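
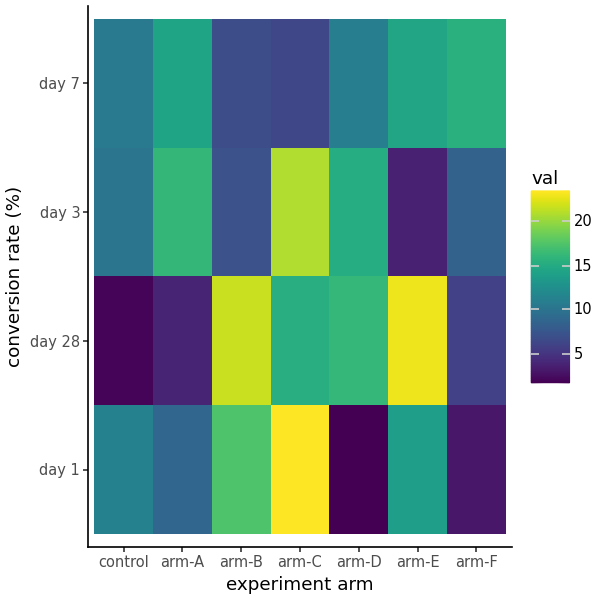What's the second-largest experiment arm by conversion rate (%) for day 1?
Top 3 for day 1: arm-C ≈ 24, arm-B ≈ 18, arm-E ≈ 14.

arm-B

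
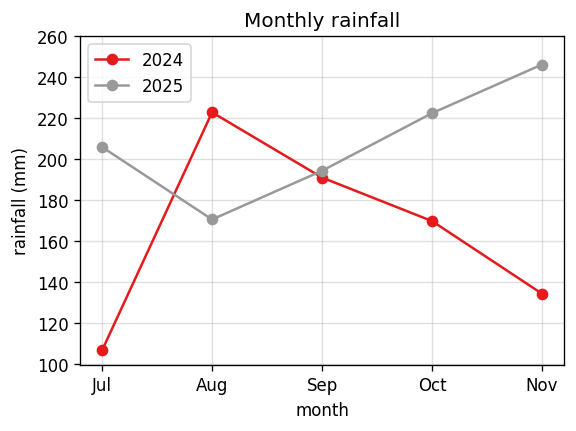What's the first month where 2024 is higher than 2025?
Jul: 2024 ≈ 100 vs 2025 ≈ 200 (not yet); Aug: 2024 ≈ 220 vs 2025 ≈ 180 (first crossover).

Aug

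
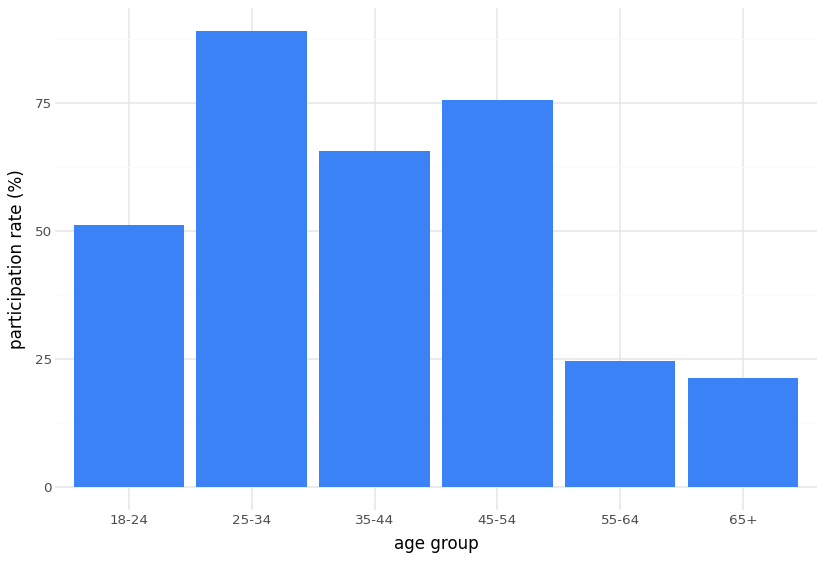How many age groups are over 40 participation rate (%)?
4

Above 40: 18-24, 25-34, 35-44, 45-54.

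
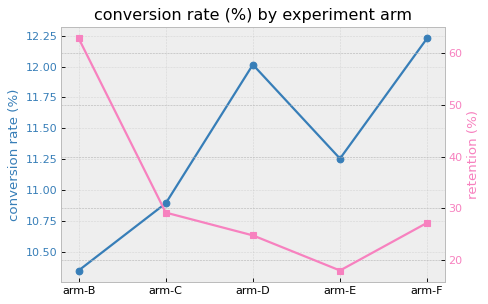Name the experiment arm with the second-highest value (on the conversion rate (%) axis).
Top 3 (on the conversion rate (%) axis): arm-F ≈ 12.2, arm-D ≈ 12.0, arm-E ≈ 11.2.

arm-D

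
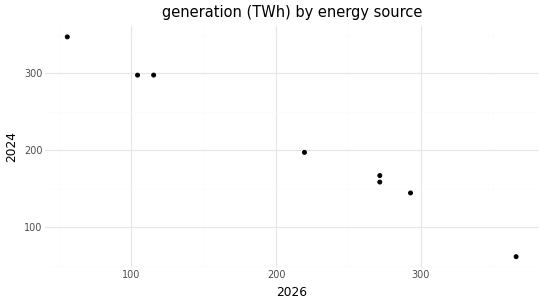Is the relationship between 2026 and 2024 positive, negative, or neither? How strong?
negative, strong

Points are negatively correlated; strong (|r| ≈ 1.0).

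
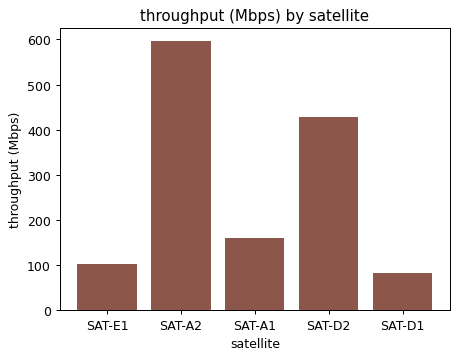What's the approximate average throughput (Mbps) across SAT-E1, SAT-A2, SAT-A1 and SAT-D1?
(100 + 600 + 150 + 100) / 4 ≈ 238.

≈ 238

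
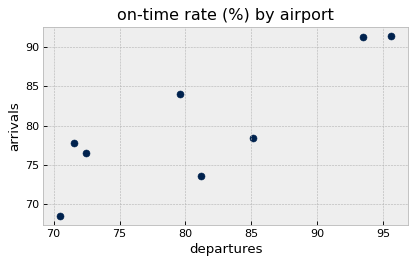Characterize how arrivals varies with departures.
Points are positively correlated; strong (|r| ≈ 0.8).

positive, strong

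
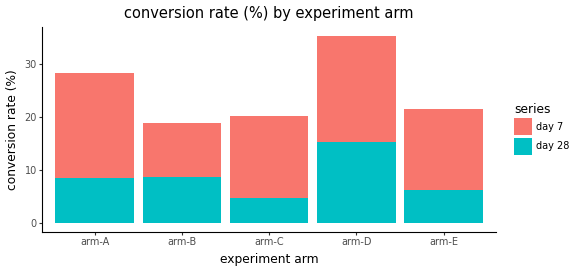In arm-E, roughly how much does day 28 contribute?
day 28 top ≈ 5, bottom ≈ 0; segment ≈ 5.

≈ 5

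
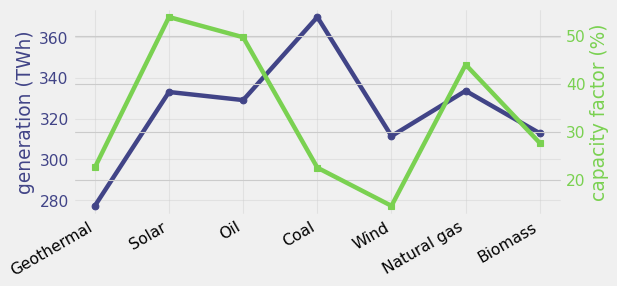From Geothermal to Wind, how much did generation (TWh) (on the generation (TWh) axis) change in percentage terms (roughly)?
≈ +10.7%

Geothermal ≈ 280, Wind ≈ 310; (310 − 280) / 280 ≈ +10.7%.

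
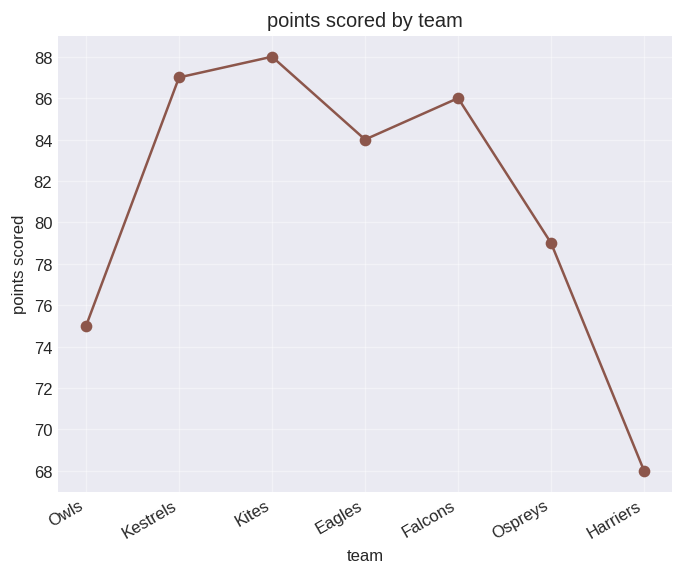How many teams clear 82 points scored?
4

Above 82: Kestrels, Kites, Eagles, Falcons.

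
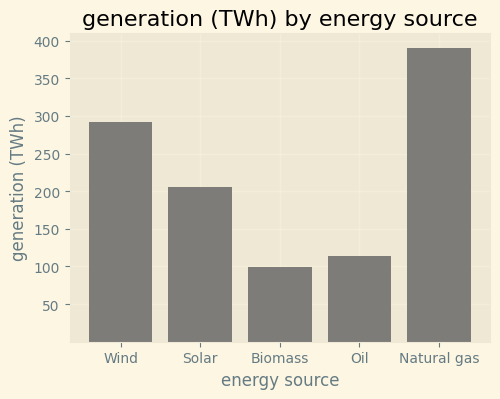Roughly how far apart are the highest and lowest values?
Max Natural gas ≈ 400, min Biomass ≈ 100; range ≈ 300.

≈ 300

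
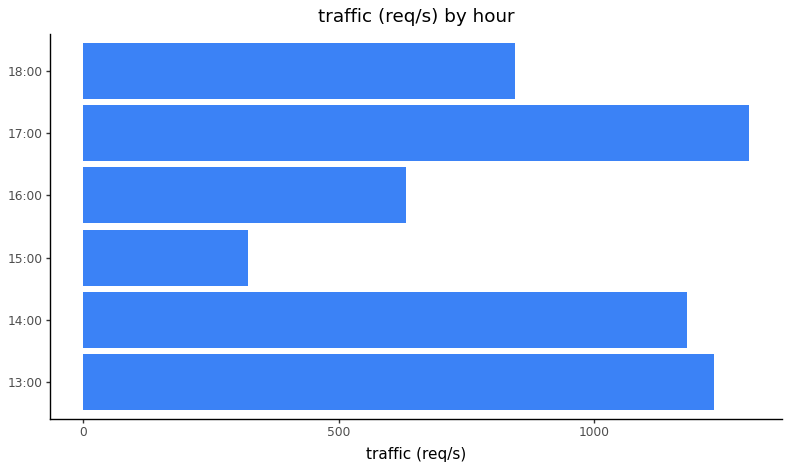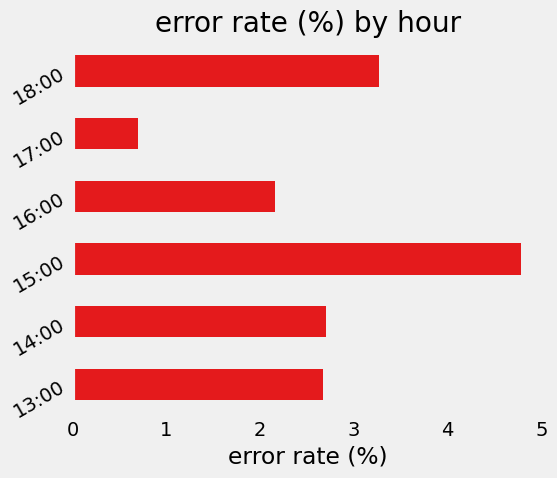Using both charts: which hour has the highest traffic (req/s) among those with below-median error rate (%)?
Chart 2 median error rate (%) ≈ 2.5; below-median hours: 13:00, 16:00, 17:00. Among those, 17:00 has the highest traffic (req/s) (≈ 1400).

17:00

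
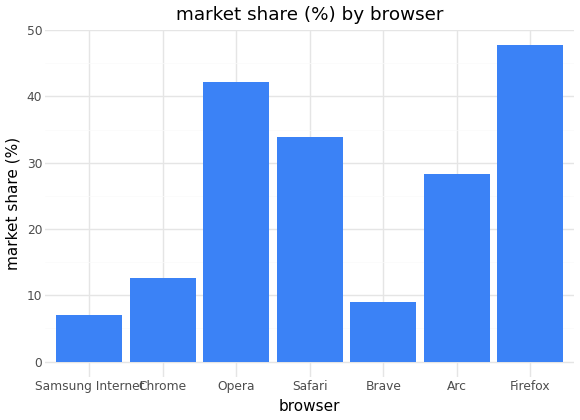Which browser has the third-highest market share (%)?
Safari

Top 4: Firefox ≈ 50, Opera ≈ 40, Safari ≈ 35, Arc ≈ 30.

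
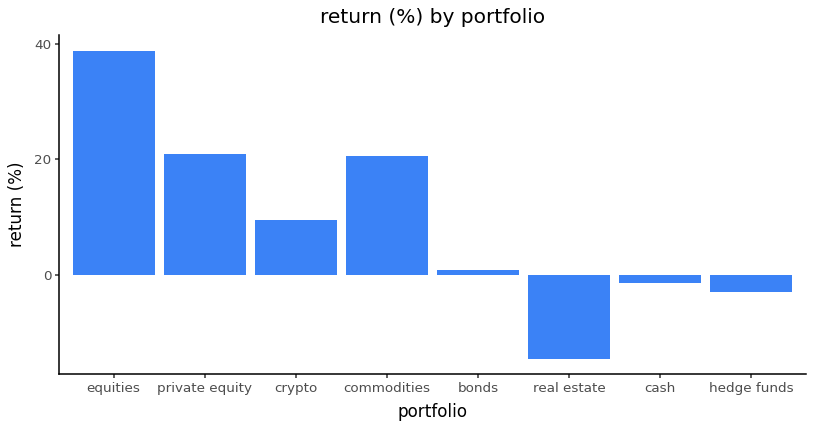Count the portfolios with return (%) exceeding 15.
Above 15: equities, private equity, commodities.

3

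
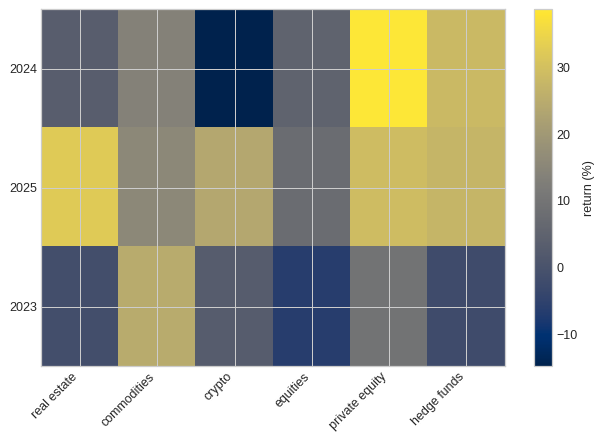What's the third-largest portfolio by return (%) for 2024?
commodities

Top 4 for 2024: private equity ≈ 40, hedge funds ≈ 30, commodities ≈ 15, equities ≈ 5.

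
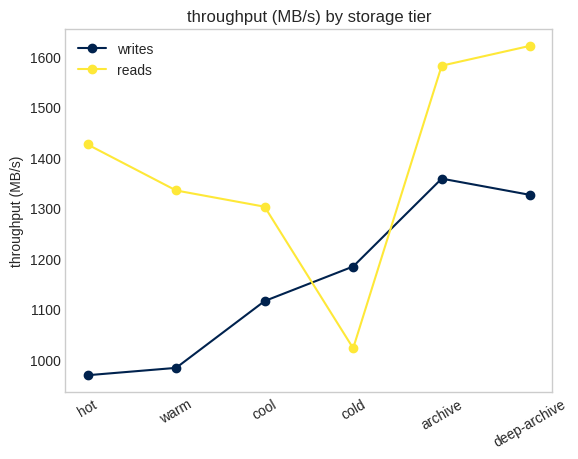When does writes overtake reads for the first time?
cold

cool: writes ≈ 1100 vs reads ≈ 1300 (not yet); cold: writes ≈ 1200 vs reads ≈ 1000 (first crossover).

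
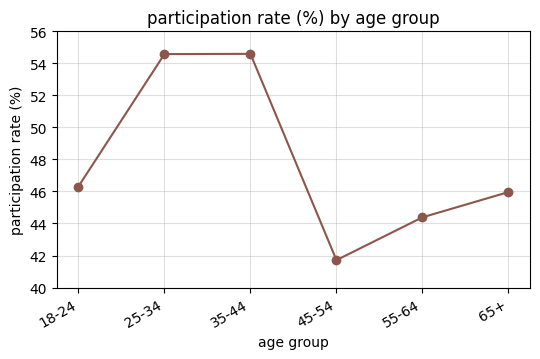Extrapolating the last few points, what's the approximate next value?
≈ 48

Last three: 42, 44, 46 → slope ≈ 2/step → next ≈ 48.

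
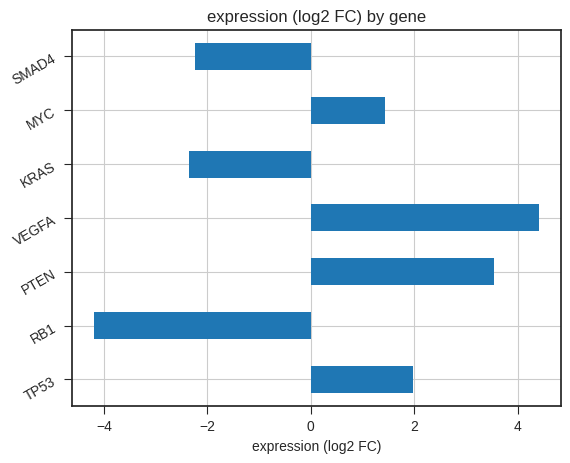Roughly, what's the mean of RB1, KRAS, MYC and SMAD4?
≈ -2

(-4 + -2 + 1 + -2) / 4 ≈ -2.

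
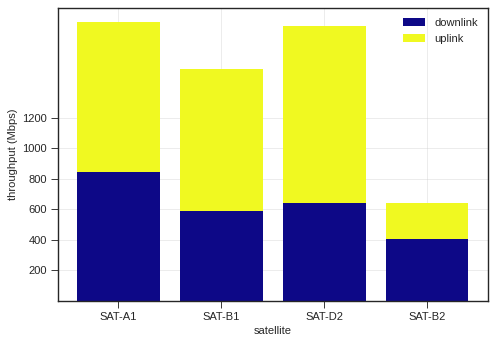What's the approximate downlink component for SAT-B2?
downlink top ≈ 400, bottom ≈ 0; segment ≈ 400.

≈ 400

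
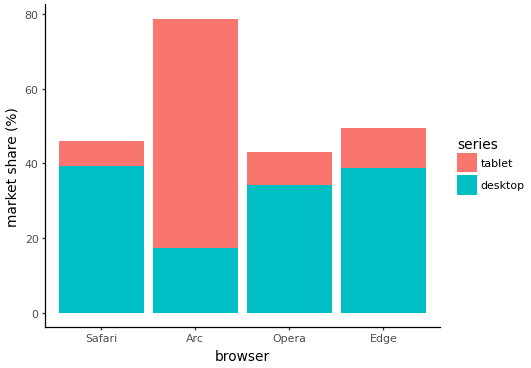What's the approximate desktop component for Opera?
desktop top ≈ 30, bottom ≈ 0; segment ≈ 30.

≈ 30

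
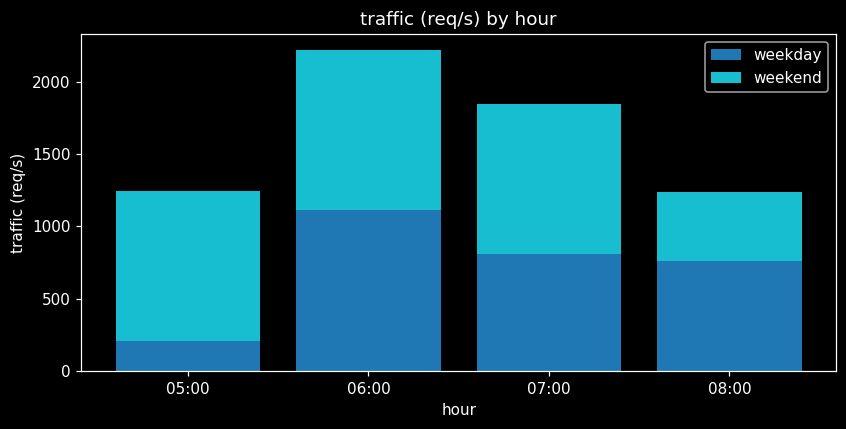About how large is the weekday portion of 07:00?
weekday top ≈ 800, bottom ≈ 0; segment ≈ 800.

≈ 800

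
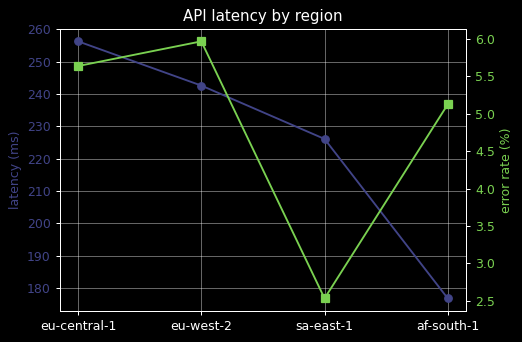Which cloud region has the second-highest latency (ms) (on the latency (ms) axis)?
eu-west-2

Top 3 (on the latency (ms) axis): eu-central-1 ≈ 260, eu-west-2 ≈ 240, sa-east-1 ≈ 230.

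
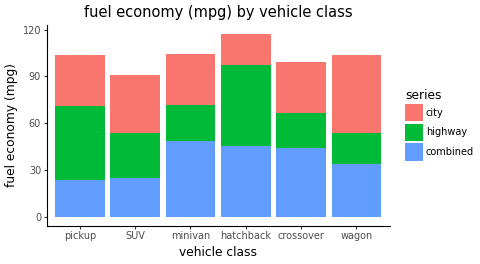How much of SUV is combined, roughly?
combined top ≈ 20, bottom ≈ 0; segment ≈ 20.

≈ 20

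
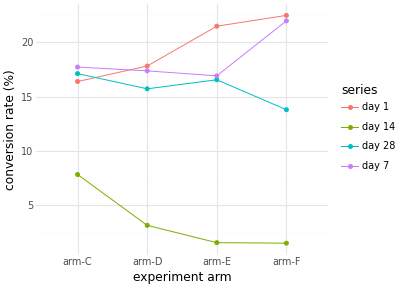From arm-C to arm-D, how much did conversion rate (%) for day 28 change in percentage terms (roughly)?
≈ -11.1%

arm-C ≈ 18, arm-D ≈ 16; (16 − 18) / 18 ≈ -11.1%.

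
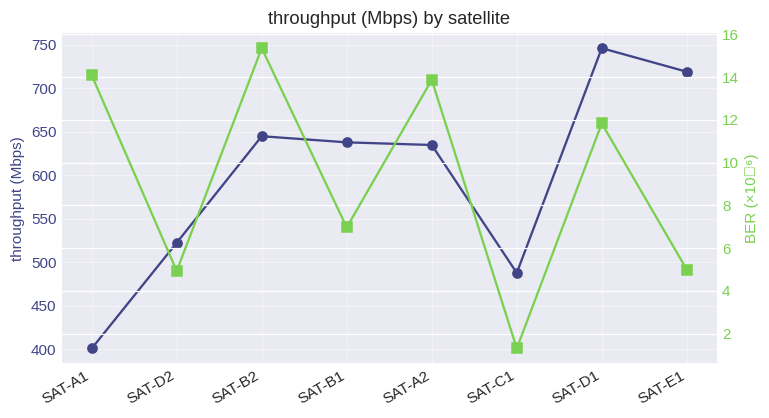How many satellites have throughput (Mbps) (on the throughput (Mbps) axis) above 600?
5

Above 600: SAT-B2, SAT-B1, SAT-A2, SAT-D1, SAT-E1.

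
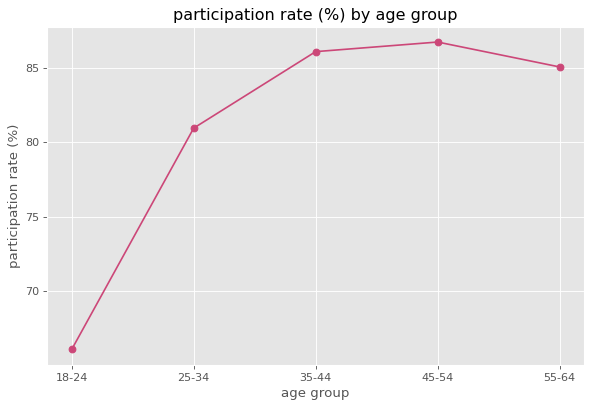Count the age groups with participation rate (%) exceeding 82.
3

Above 82: 35-44, 45-54, 55-64.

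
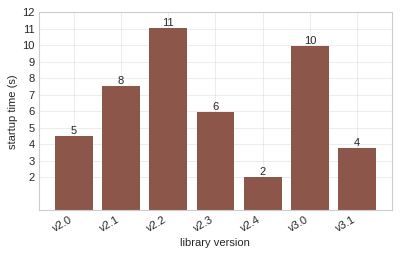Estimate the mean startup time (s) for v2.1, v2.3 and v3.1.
≈ 6

(8 + 6 + 4) / 3 ≈ 6.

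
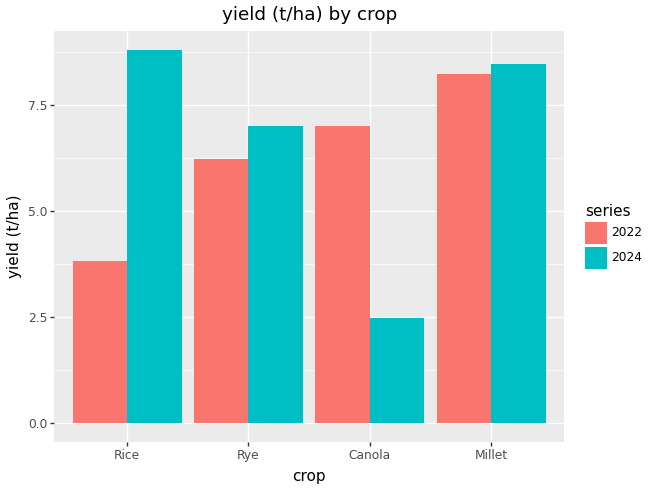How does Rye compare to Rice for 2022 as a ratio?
Rye ≈ 6, Rice ≈ 4; 6/4 ≈ 1.5.

≈ 1.5×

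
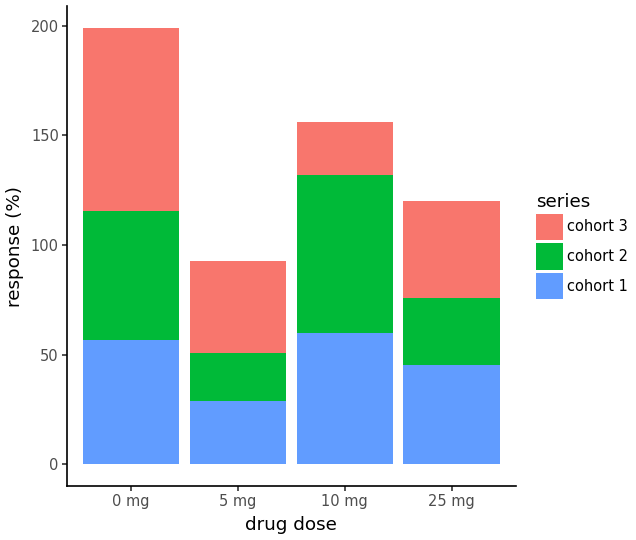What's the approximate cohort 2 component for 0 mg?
cohort 2 top ≈ 120, bottom ≈ 60; segment ≈ 60.

≈ 60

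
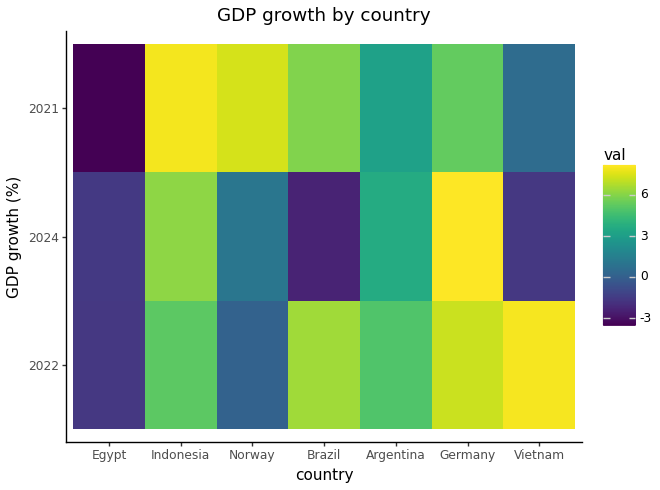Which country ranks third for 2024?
Argentina

Top 4 for 2024: Germany ≈ 8, Indonesia ≈ 6, Argentina ≈ 4, Norway ≈ 1.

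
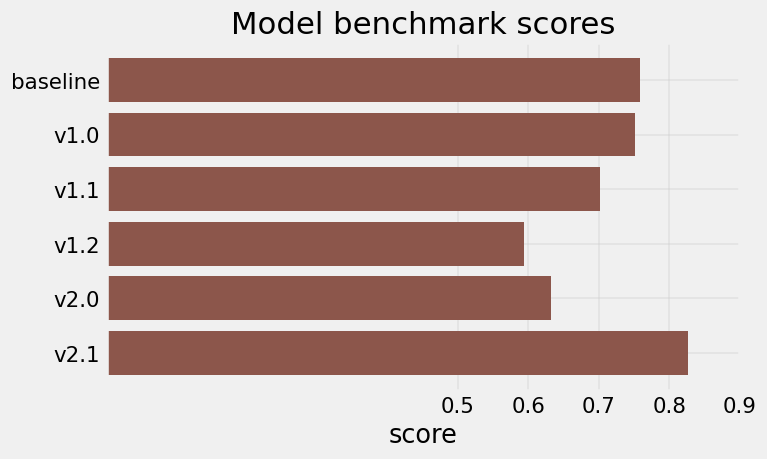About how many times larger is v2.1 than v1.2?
v2.1 ≈ 0.8, v1.2 ≈ 0.6; 0.8/0.6 ≈ 1.33.

≈ 1.33×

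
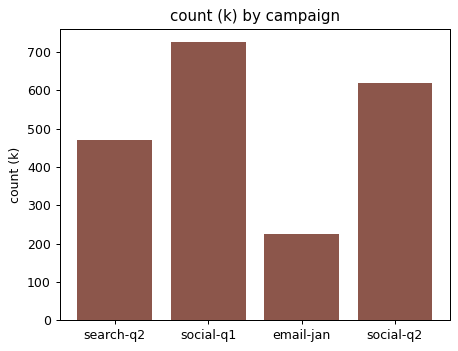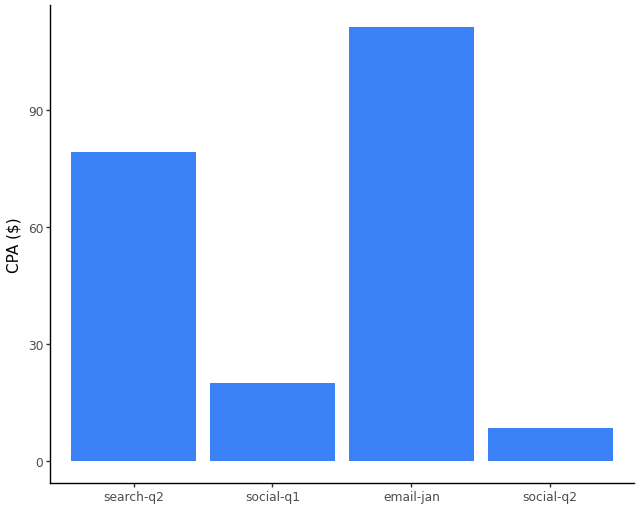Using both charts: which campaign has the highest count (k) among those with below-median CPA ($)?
social-q1

Chart 2 median CPA ($) ≈ 40; below-median campaigns: social-q1, social-q2. Among those, social-q1 has the highest count (k) (≈ 700).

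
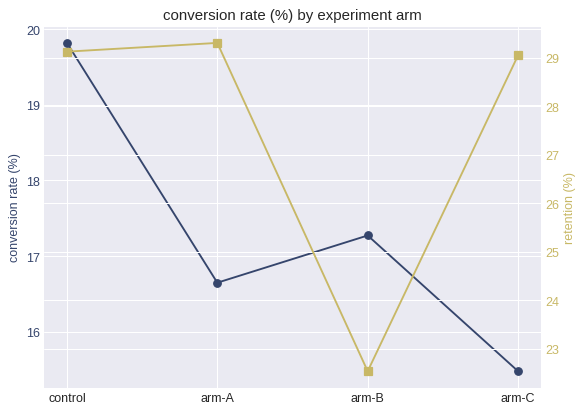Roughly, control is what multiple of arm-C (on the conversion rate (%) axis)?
≈ 1.29×

control ≈ 20.0, arm-C ≈ 15.5; 20.0/15.5 ≈ 1.29.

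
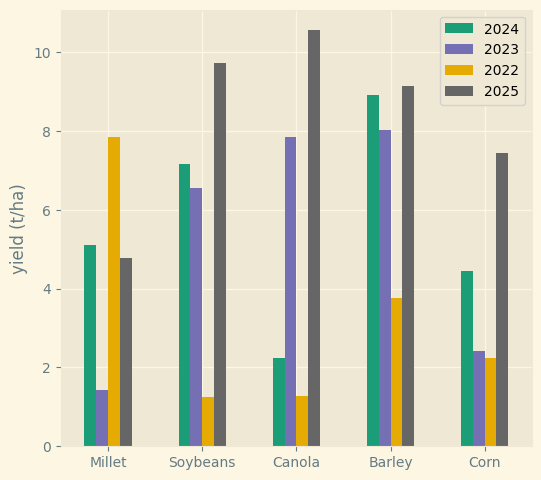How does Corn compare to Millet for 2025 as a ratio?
Corn ≈ 7, Millet ≈ 5; 7/5 ≈ 1.4.

≈ 1.4×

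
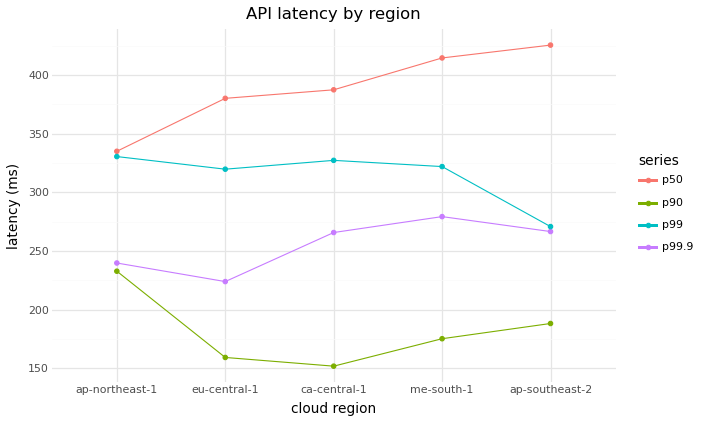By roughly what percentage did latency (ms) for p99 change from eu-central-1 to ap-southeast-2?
≈ -15.4%

eu-central-1 ≈ 325, ap-southeast-2 ≈ 275; (275 − 325) / 325 ≈ -15.4%.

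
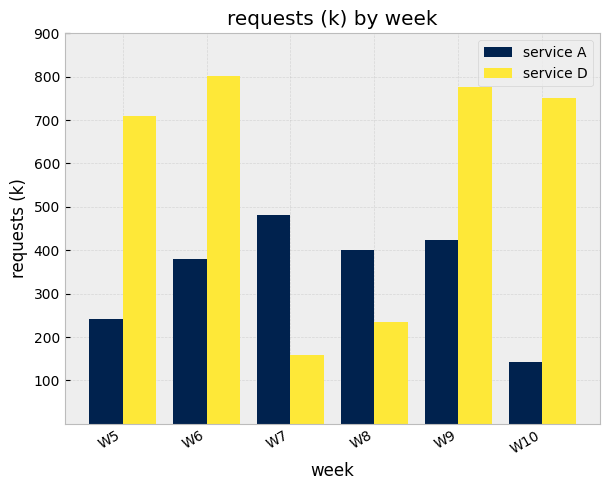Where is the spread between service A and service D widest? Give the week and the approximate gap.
W10: service A ≈ 100, service D ≈ 800 → gap ≈ 700. Next-largest (W5) is only ≈ 500.

W10, ≈ 700 k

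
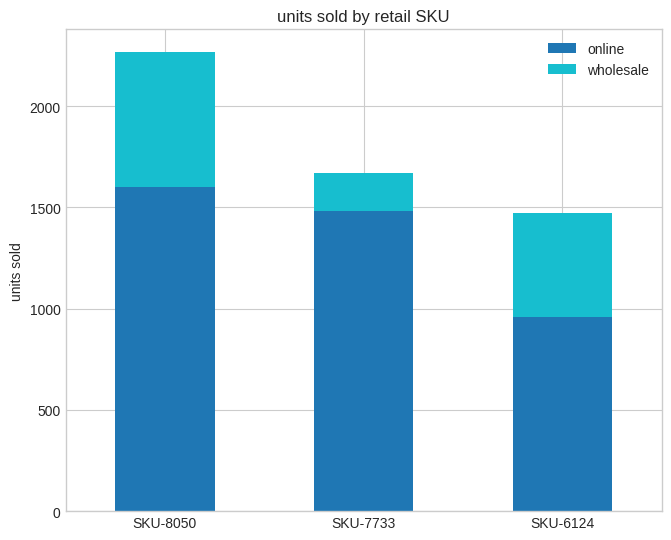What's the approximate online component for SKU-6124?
≈ 1000

online top ≈ 1000, bottom ≈ 0; segment ≈ 1000.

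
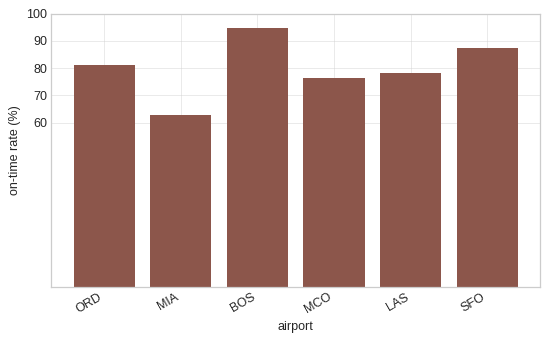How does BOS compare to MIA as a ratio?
BOS ≈ 90, MIA ≈ 60; 90/60 ≈ 1.5.

≈ 1.5×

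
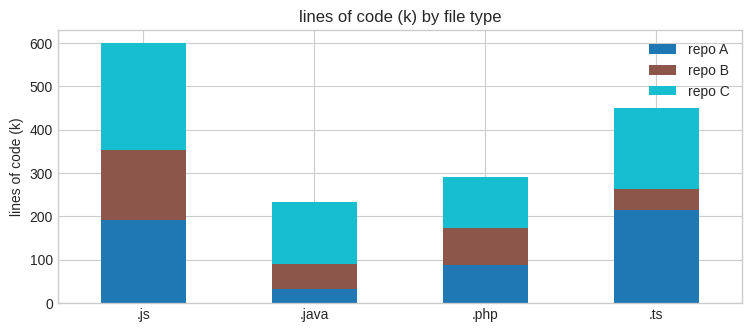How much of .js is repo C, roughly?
≈ 250

repo C top ≈ 600, bottom ≈ 350; segment ≈ 250.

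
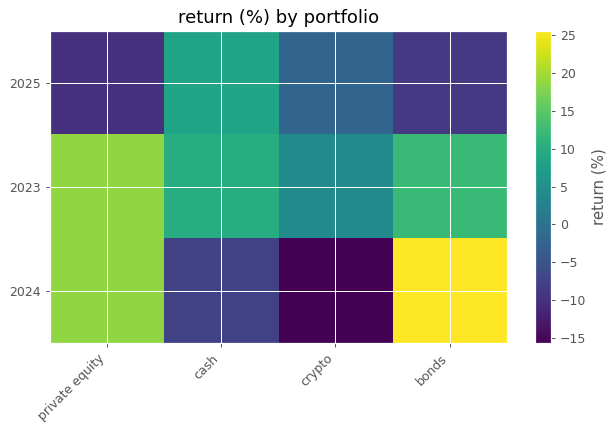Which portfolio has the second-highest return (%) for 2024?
private equity

Top 3 for 2024: bonds ≈ 25, private equity ≈ 20, cash ≈ -10.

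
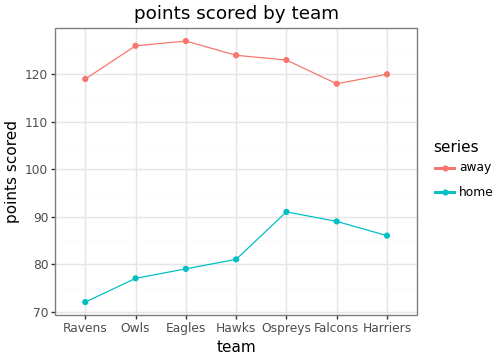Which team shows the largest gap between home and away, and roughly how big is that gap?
Owls, ≈ 50

Owls: home ≈ 75, away ≈ 125 → gap ≈ 50. Next-largest (Eagles) is only ≈ 45.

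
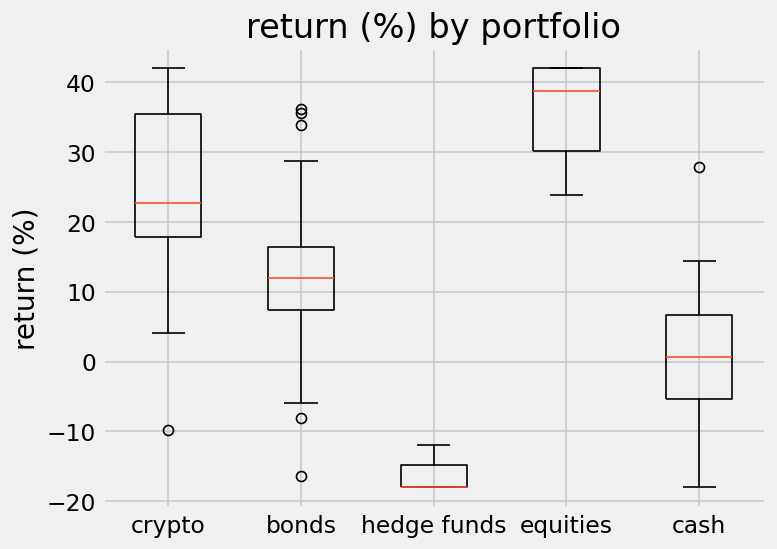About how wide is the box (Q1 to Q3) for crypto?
≈ 15

Q3 ≈ 35, Q1 ≈ 20; IQR ≈ 15.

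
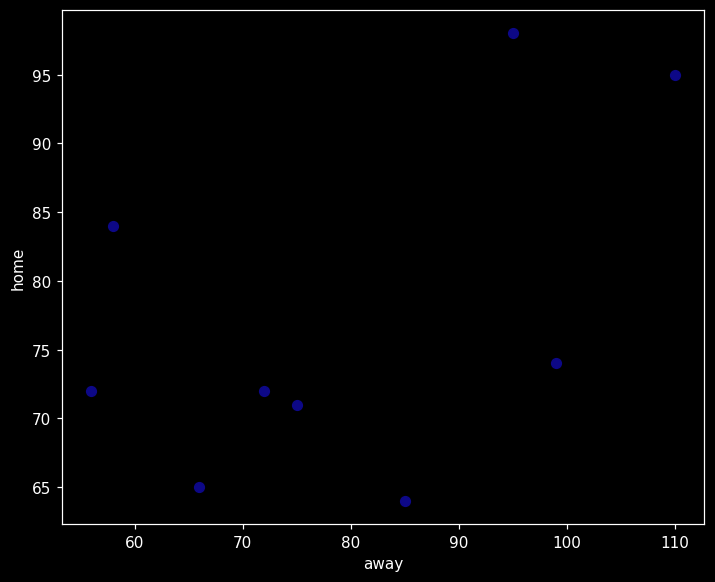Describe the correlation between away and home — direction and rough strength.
positive, moderate

Points are positively correlated; moderate (|r| ≈ 0.5).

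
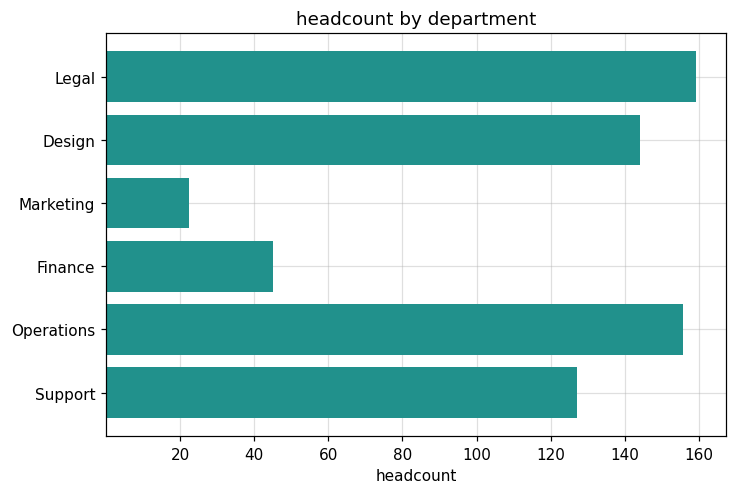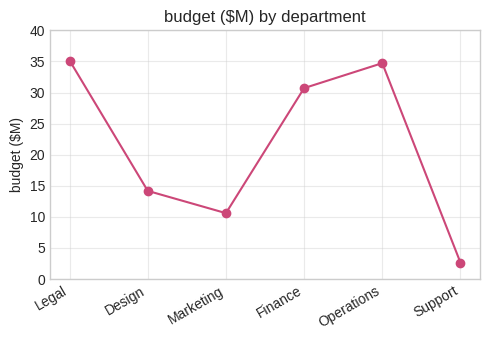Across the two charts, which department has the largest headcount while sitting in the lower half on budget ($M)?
Design

Chart 2 median budget ($M) ≈ 20; below-median departments: Design, Marketing, Support. Among those, Design has the highest headcount (≈ 140).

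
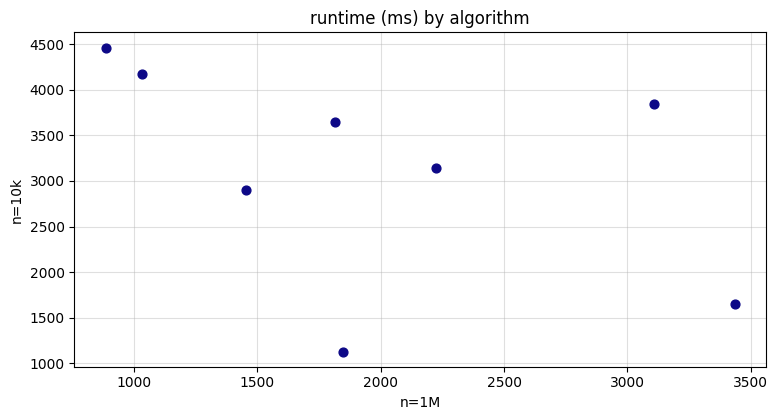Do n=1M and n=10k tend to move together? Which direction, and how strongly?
Points are negatively correlated; moderate (|r| ≈ 0.5).

negative, moderate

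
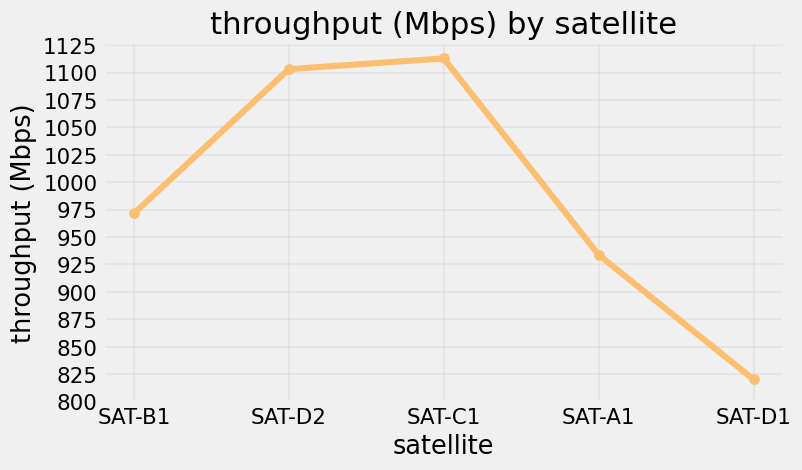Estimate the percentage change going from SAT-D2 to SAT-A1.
≈ -15.9%

SAT-D2 ≈ 1100, SAT-A1 ≈ 925; (925 − 1100) / 1100 ≈ -15.9%.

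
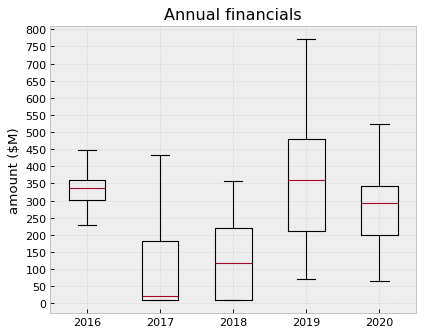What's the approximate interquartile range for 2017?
≈ 200

Q3 ≈ 200, Q1 ≈ 0; IQR ≈ 200.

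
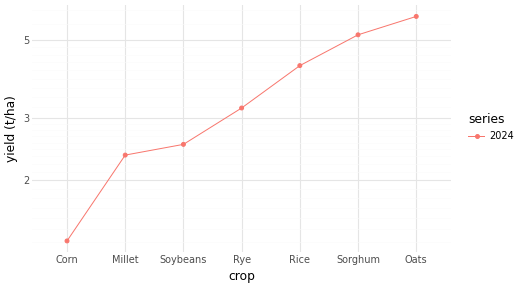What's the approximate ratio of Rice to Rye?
Rice ≈ 4.0, Rye ≈ 3.0; 4.0/3.0 ≈ 1.33.

≈ 1.33×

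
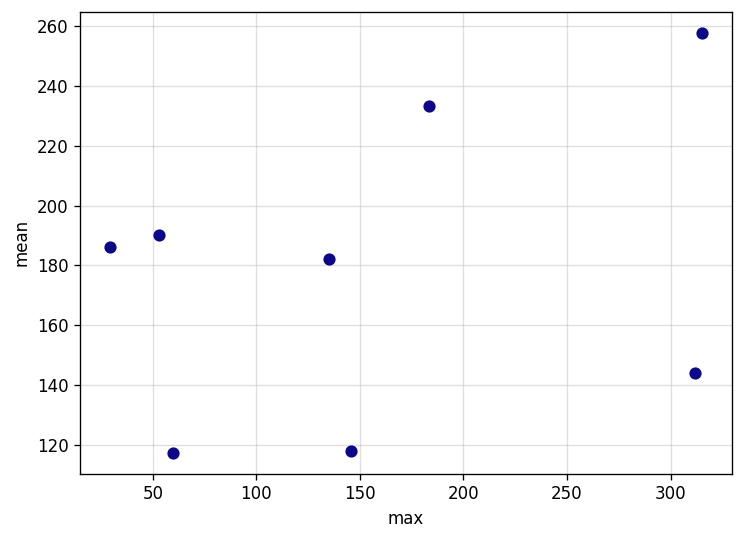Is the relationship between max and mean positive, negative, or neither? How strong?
positive, weak

Points are positively correlated; weak (|r| ≈ 0.3).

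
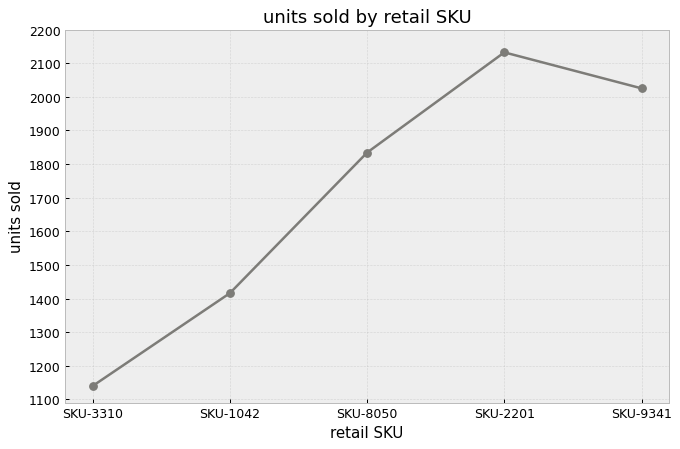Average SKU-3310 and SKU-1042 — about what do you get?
≈ 1250

(1100 + 1400) / 2 ≈ 1250.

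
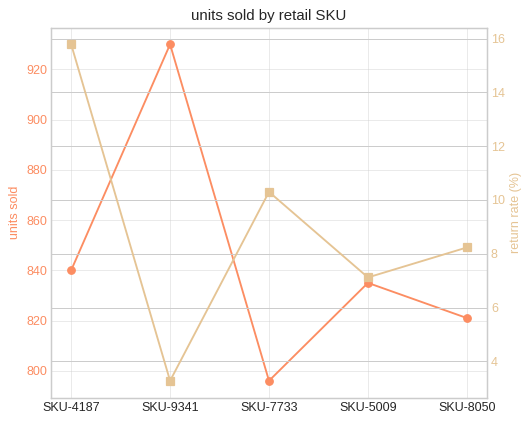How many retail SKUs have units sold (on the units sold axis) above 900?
Above 900: SKU-9341.

1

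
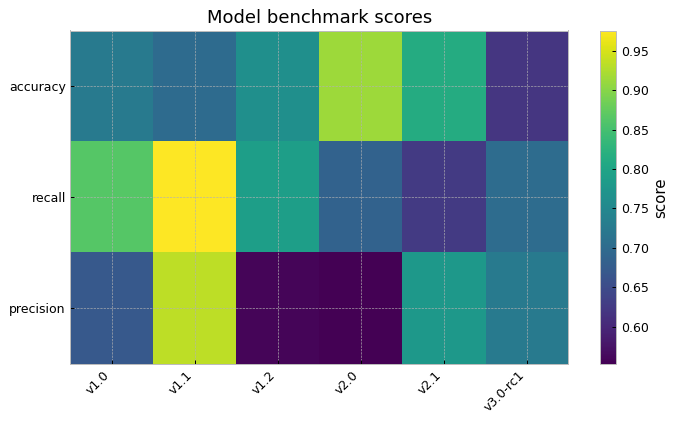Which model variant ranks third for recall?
Top 4 for recall: v1.1 ≈ 1.00, v1.0 ≈ 0.85, v1.2 ≈ 0.80, v3.0-rc1 ≈ 0.70.

v1.2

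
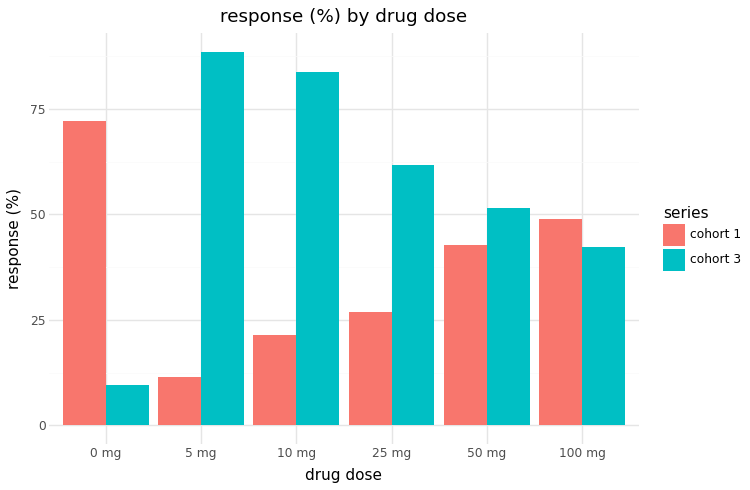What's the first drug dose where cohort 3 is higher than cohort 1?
0 mg: cohort 3 ≈ 10 vs cohort 1 ≈ 70 (not yet); 5 mg: cohort 3 ≈ 90 vs cohort 1 ≈ 10 (first crossover).

5 mg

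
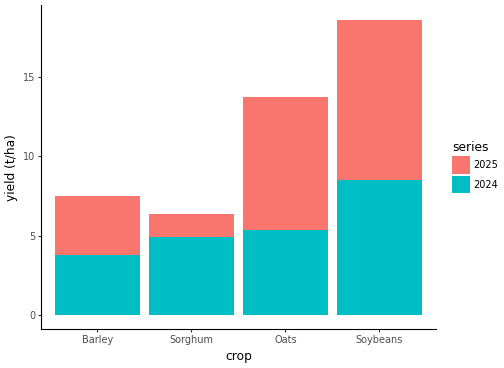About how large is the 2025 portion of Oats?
≈ 8

2025 top ≈ 14, bottom ≈ 6; segment ≈ 8.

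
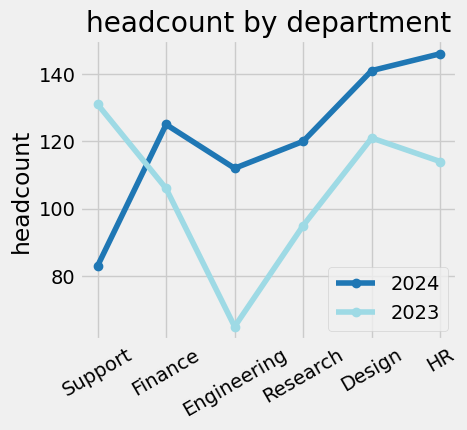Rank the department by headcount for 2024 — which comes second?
Top 3 for 2024: HR ≈ 150, Design ≈ 140, Finance ≈ 120.

Design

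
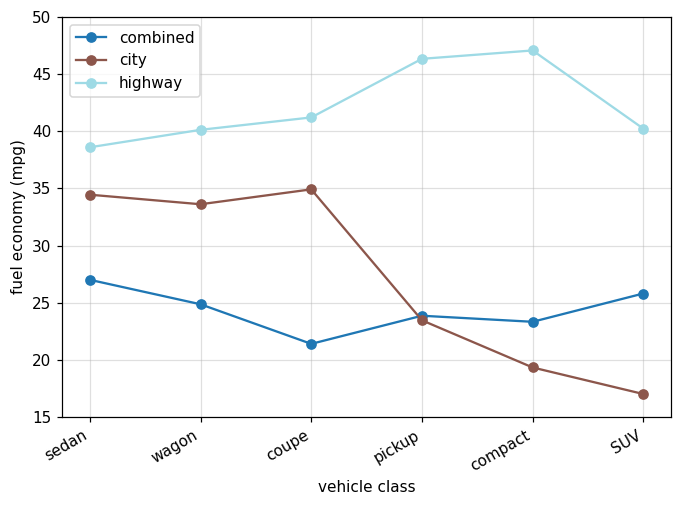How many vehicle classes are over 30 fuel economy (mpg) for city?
Above 30: sedan, wagon, coupe.

3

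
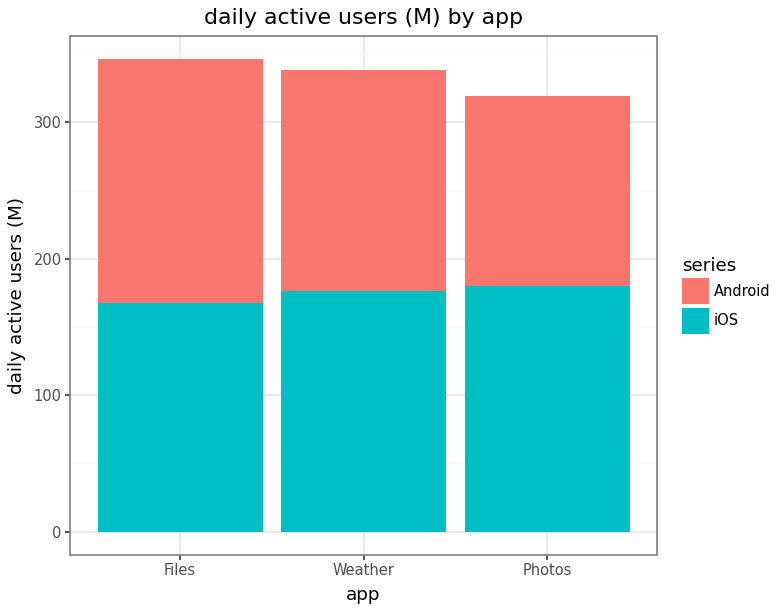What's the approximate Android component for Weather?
Android top ≈ 350, bottom ≈ 200; segment ≈ 150.

≈ 150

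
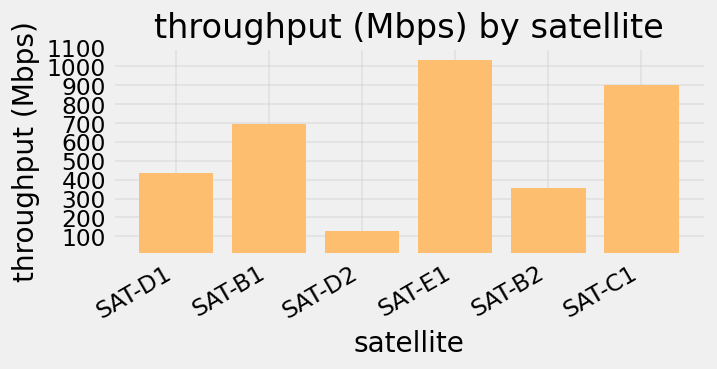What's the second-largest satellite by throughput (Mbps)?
SAT-C1

Top 3: SAT-E1 ≈ 1000, SAT-C1 ≈ 900, SAT-B1 ≈ 700.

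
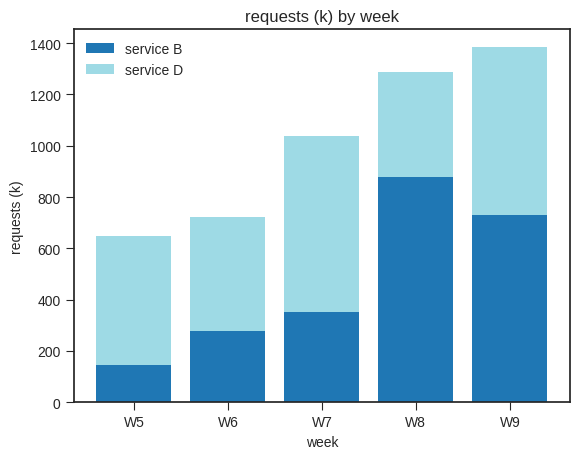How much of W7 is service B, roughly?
≈ 400

service B top ≈ 400, bottom ≈ 0; segment ≈ 400.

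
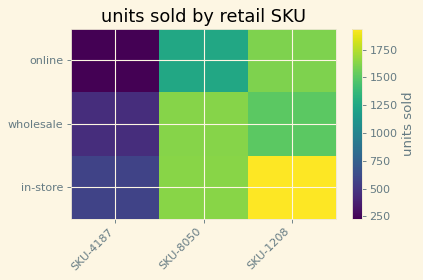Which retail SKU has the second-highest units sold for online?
Top 3 for online: SKU-1208 ≈ 1600, SKU-8050 ≈ 1200, SKU-4187 ≈ 200.

SKU-8050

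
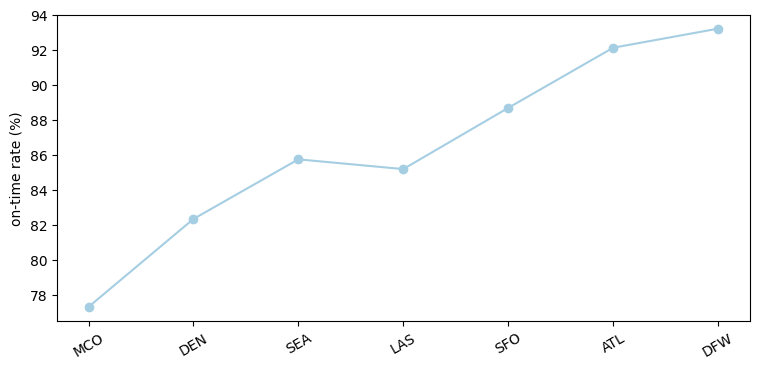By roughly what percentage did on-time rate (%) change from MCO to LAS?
MCO ≈ 78, LAS ≈ 86; (86 − 78) / 78 ≈ +10.3%.

≈ +10.3%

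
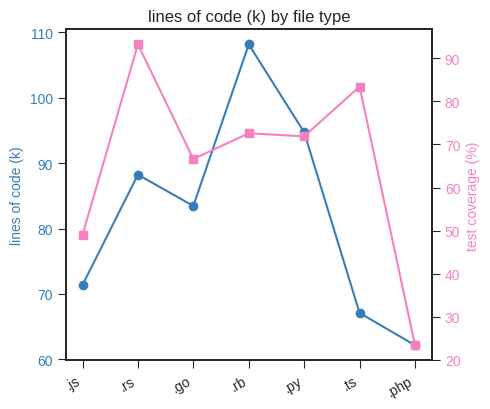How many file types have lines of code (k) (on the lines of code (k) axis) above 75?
Above 75: .rs, .go, .rb, .py.

4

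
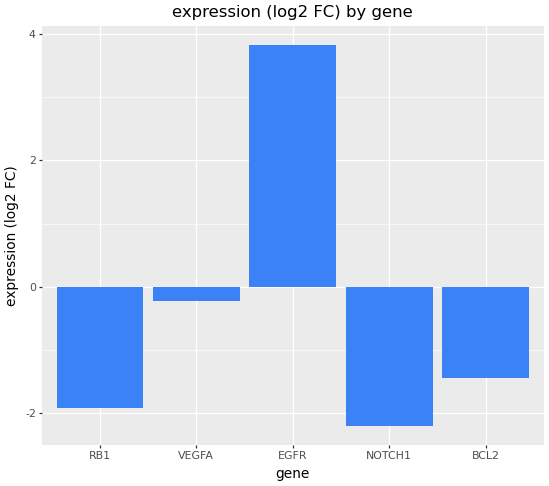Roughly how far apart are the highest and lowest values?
≈ 6

Max EGFR ≈ 4, min NOTCH1 ≈ -2; range ≈ 6.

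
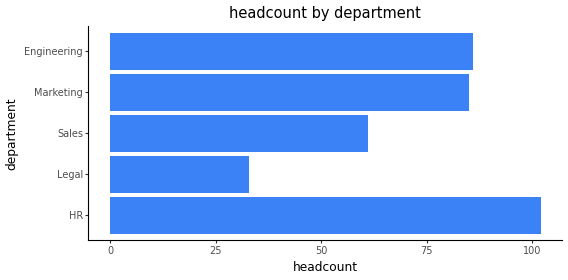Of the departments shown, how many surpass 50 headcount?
4

Above 50: HR, Sales, Marketing, Engineering.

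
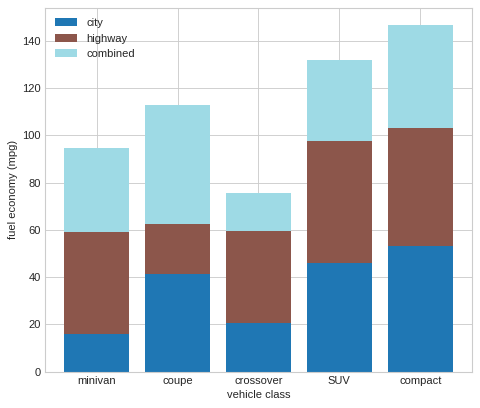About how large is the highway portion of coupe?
highway top ≈ 60, bottom ≈ 40; segment ≈ 20.

≈ 20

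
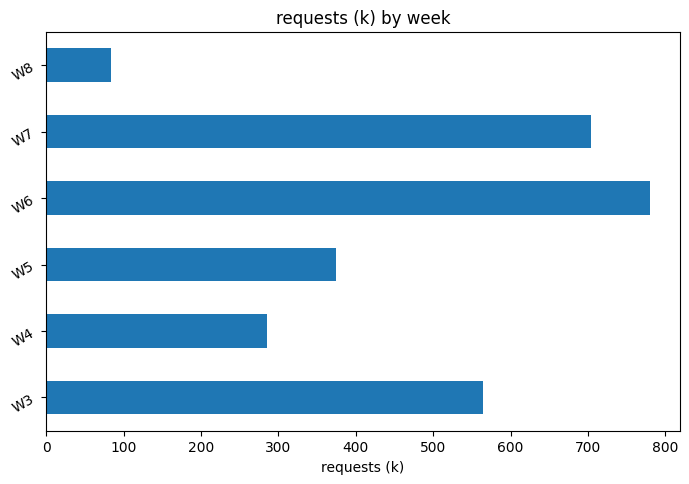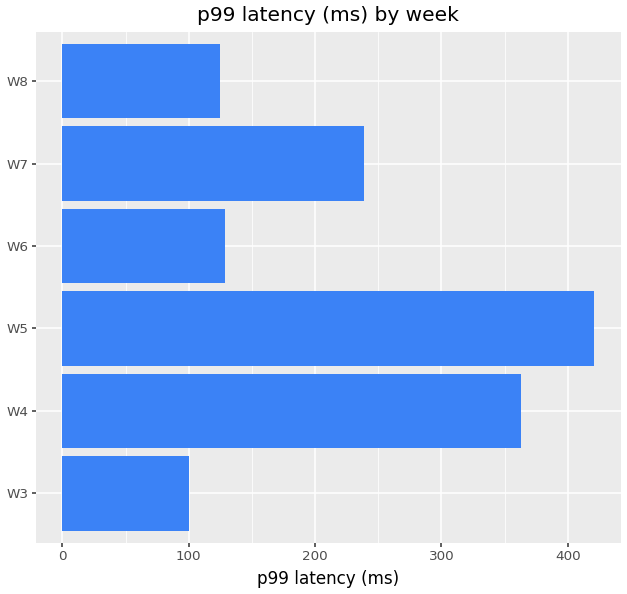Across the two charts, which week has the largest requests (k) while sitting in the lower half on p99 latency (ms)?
W6

Chart 2 median p99 latency (ms) ≈ 200; below-median weeks: W3, W6, W8. Among those, W6 has the highest requests (k) (≈ 800).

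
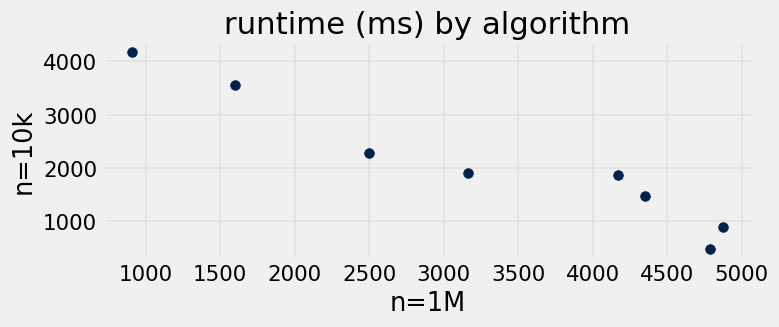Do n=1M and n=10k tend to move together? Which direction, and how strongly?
Points are negatively correlated; strong (|r| ≈ 1.0).

negative, strong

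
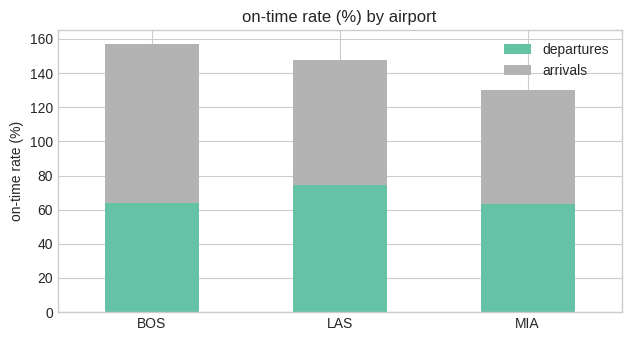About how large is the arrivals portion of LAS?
arrivals top ≈ 140, bottom ≈ 80; segment ≈ 60.

≈ 60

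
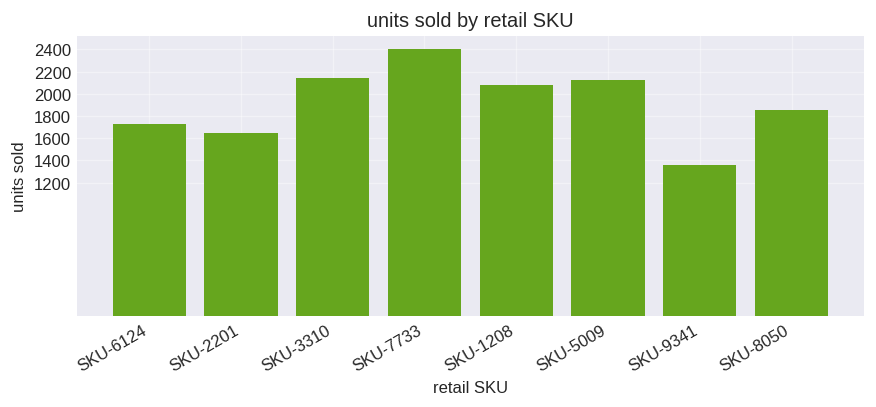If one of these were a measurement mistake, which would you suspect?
SKU-9341

SKU-9341 ≈ 1400; the rest sit between ≈ 1600 and ≈ 2400.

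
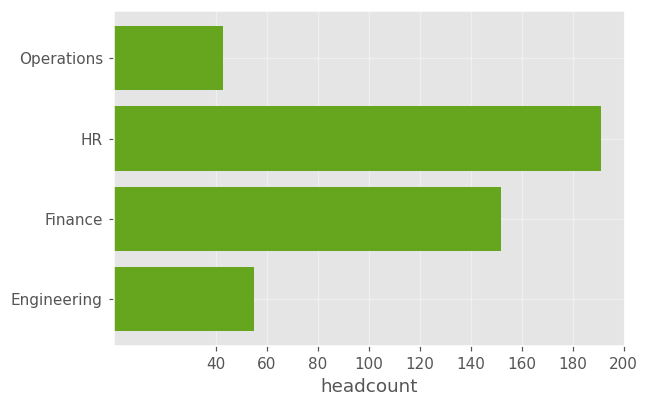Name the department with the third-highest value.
Engineering

Top 4: HR ≈ 200, Finance ≈ 160, Engineering ≈ 60, Operations ≈ 40.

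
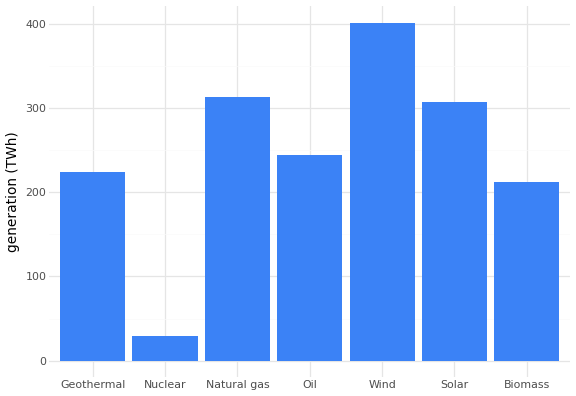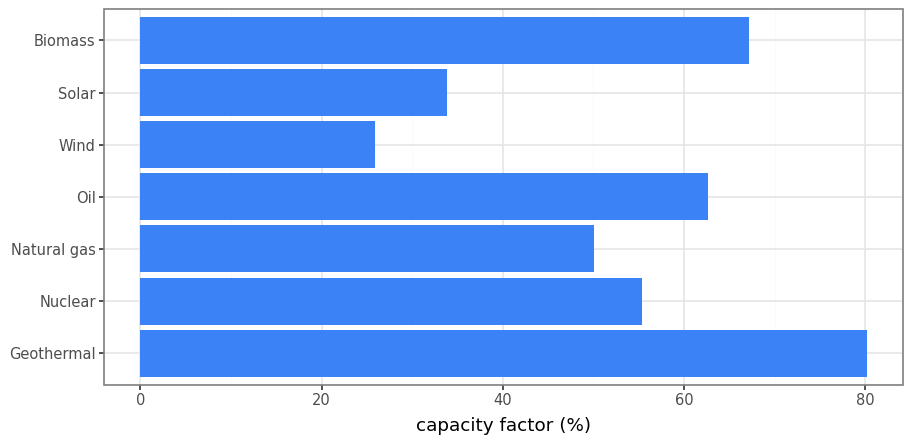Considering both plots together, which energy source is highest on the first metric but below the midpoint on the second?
Chart 2 median capacity factor (%) ≈ 60; below-median energy sources: Natural gas, Wind, Solar. Among those, Wind has the highest generation (TWh) (≈ 400).

Wind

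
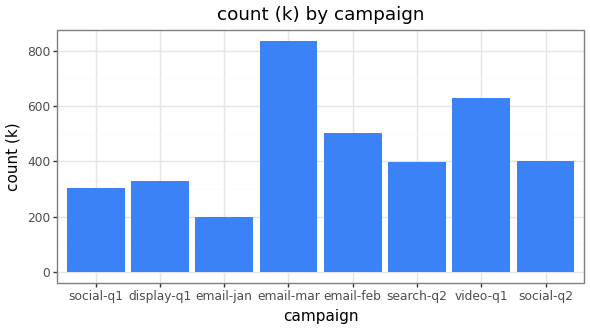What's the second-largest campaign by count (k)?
video-q1

Top 3: email-mar ≈ 800, video-q1 ≈ 600, email-feb ≈ 500.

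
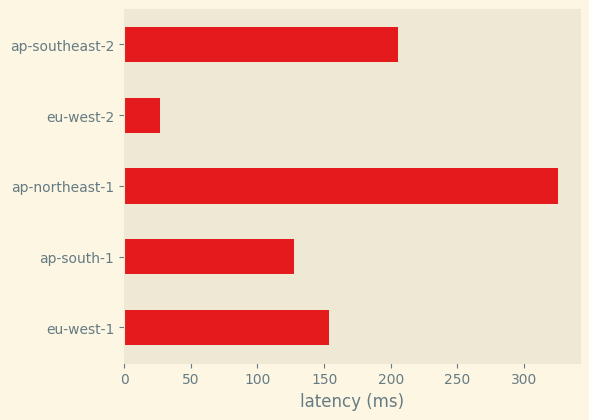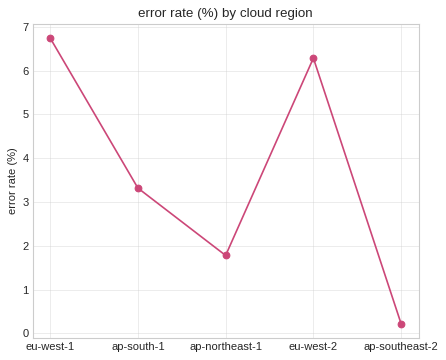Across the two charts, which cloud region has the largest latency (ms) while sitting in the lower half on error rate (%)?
Chart 2 median error rate (%) ≈ 3; below-median cloud regions: ap-northeast-1, ap-southeast-2. Among those, ap-northeast-1 has the highest latency (ms) (≈ 350).

ap-northeast-1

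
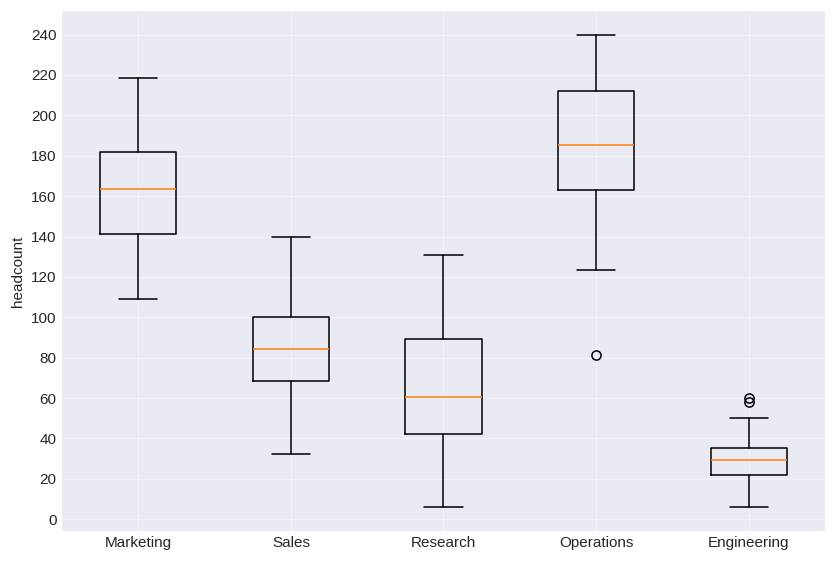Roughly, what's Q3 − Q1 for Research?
≈ 40

Q3 ≈ 80, Q1 ≈ 40; IQR ≈ 40.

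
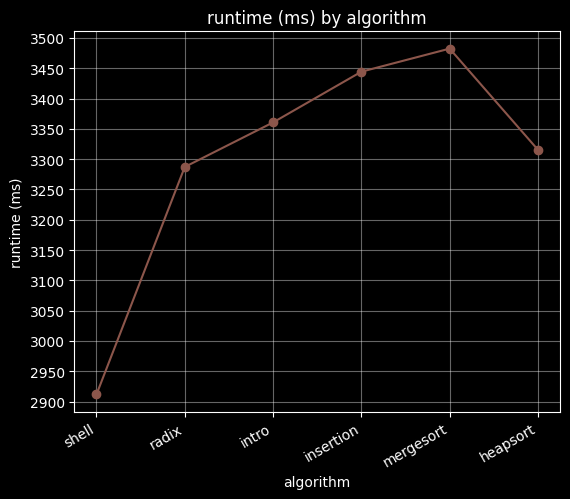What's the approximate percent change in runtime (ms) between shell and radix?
shell ≈ 2900, radix ≈ 3300; (3300 − 2900) / 2900 ≈ +13.8%.

≈ +13.8%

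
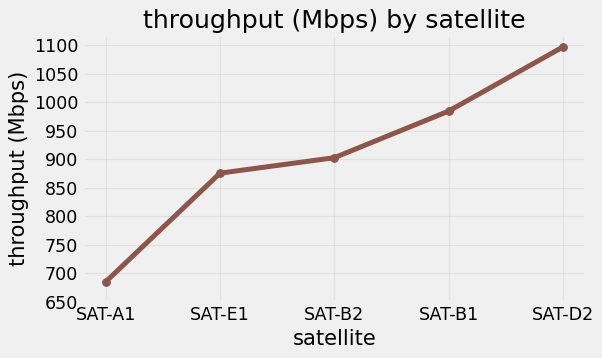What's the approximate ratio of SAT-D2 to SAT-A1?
≈ 1.57×

SAT-D2 ≈ 1100, SAT-A1 ≈ 700; 1100/700 ≈ 1.57.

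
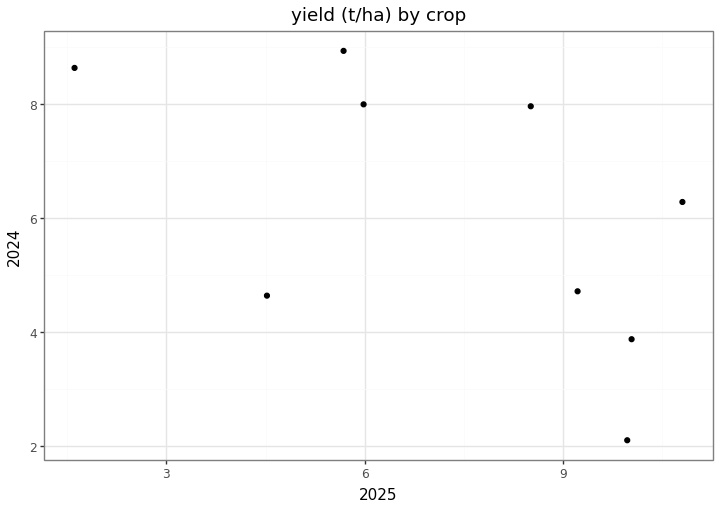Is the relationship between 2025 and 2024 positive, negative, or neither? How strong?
Points are negatively correlated; moderate (|r| ≈ 0.6).

negative, moderate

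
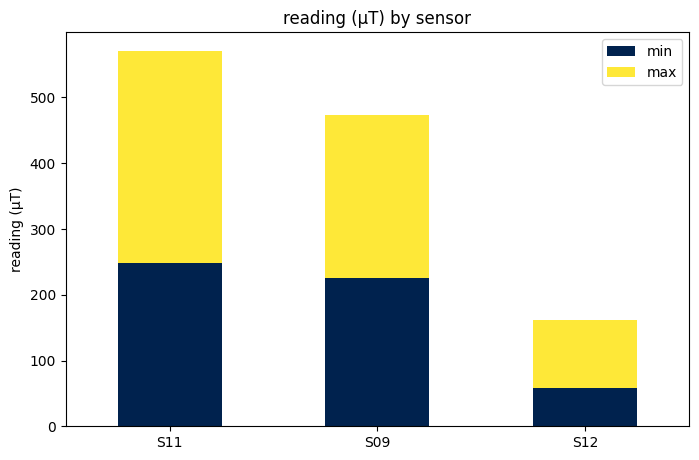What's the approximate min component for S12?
min top ≈ 50, bottom ≈ 0; segment ≈ 50.

≈ 50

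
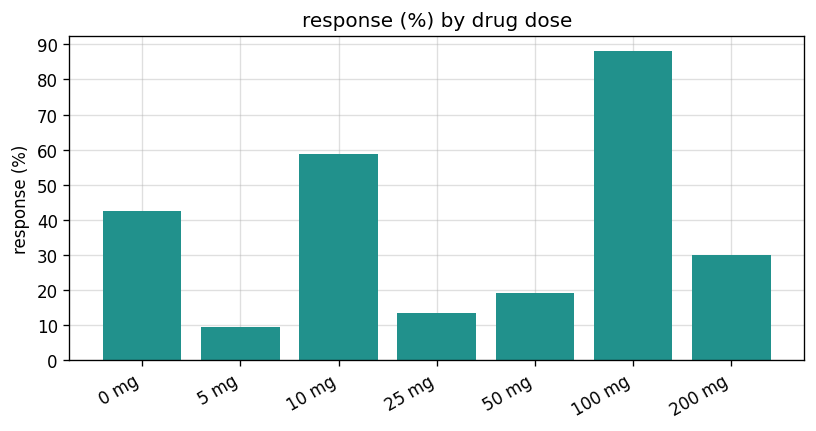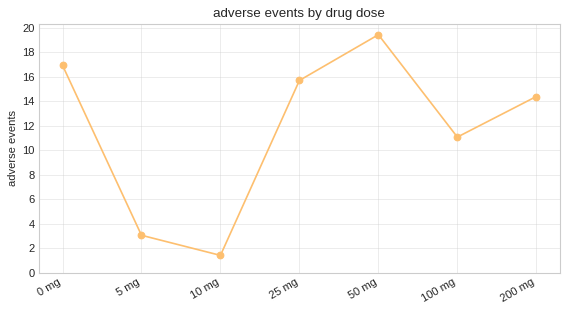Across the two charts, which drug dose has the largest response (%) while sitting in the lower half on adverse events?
Chart 2 median adverse events ≈ 14; below-median drug doses: 5 mg, 10 mg, 100 mg. Among those, 100 mg has the highest response (%) (≈ 90).

100 mg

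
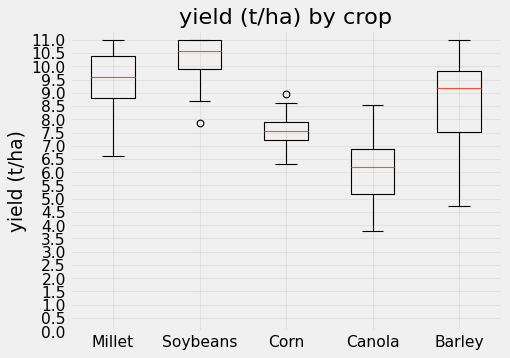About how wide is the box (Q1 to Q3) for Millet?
≈ 1.5

Q3 ≈ 10.5, Q1 ≈ 9.0; IQR ≈ 1.5.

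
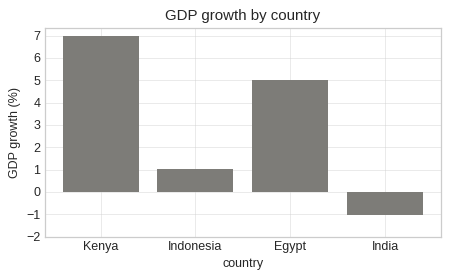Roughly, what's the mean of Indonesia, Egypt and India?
(1 + 5 + -1) / 3 ≈ 2.

≈ 2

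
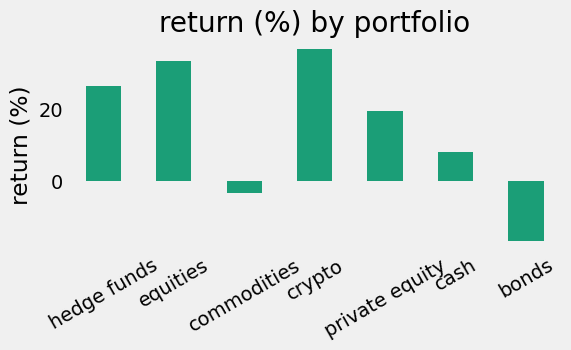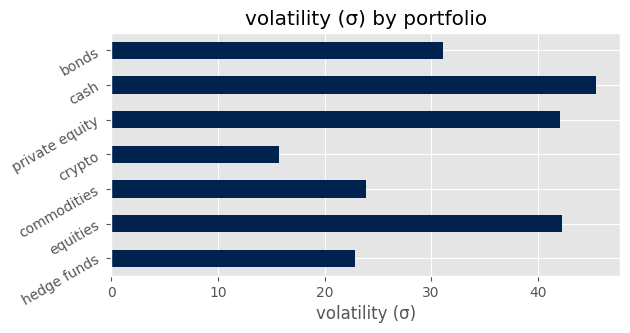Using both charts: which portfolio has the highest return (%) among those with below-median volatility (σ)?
Chart 2 median volatility (σ) ≈ 30; below-median portfolios: hedge funds, commodities, crypto. Among those, crypto has the highest return (%) (≈ 35).

crypto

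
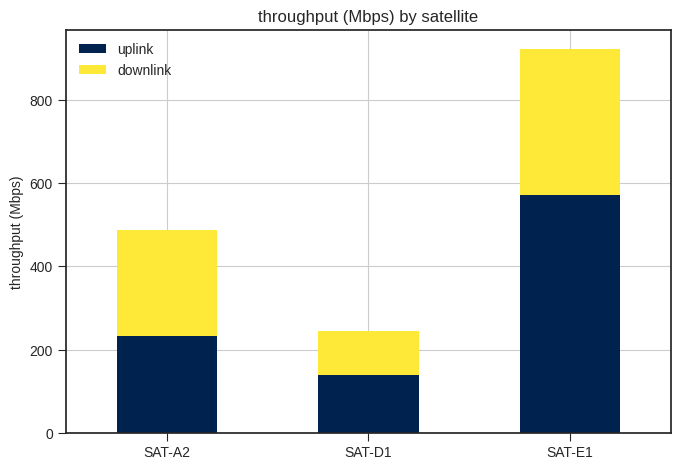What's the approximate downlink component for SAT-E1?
downlink top ≈ 900, bottom ≈ 600; segment ≈ 300.

≈ 300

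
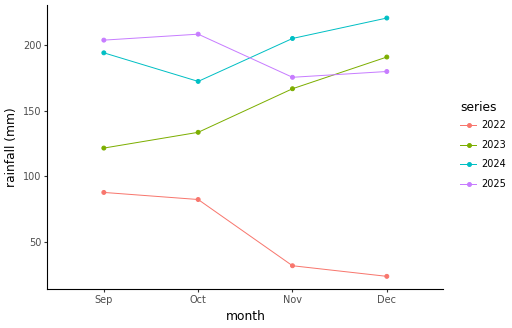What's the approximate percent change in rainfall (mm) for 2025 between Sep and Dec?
≈ -10%

Sep ≈ 200, Dec ≈ 180; (180 − 200) / 200 ≈ -10%.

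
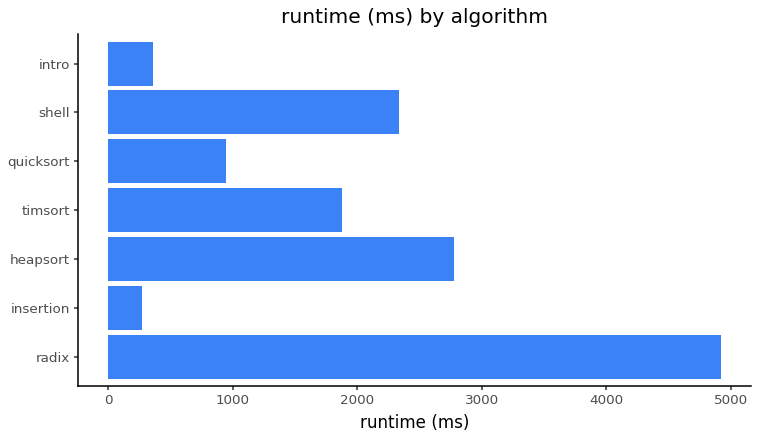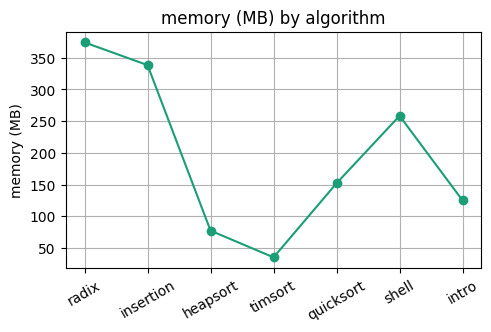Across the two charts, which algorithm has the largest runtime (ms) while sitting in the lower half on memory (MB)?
Chart 2 median memory (MB) ≈ 150; below-median algorithms: heapsort, timsort, intro. Among those, heapsort has the highest runtime (ms) (≈ 3000).

heapsort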